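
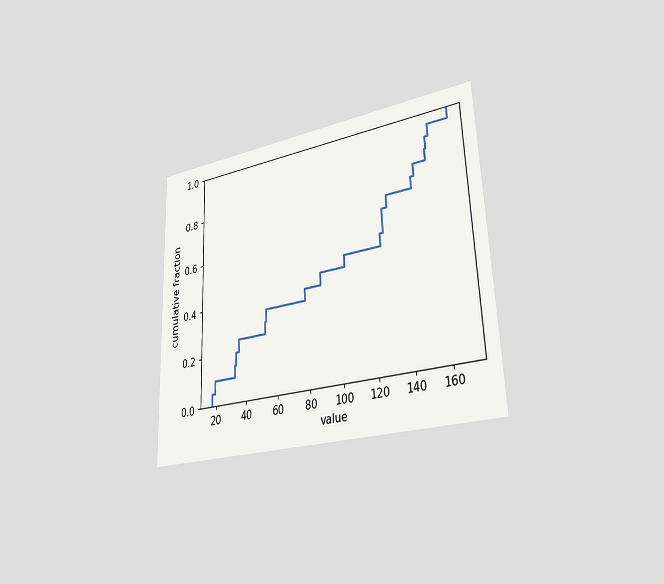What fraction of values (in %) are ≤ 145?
The chart is tilted about 2° counter-clockwise and viewed slightly from the right. At x=145 the ECDF step is at 75%.

75%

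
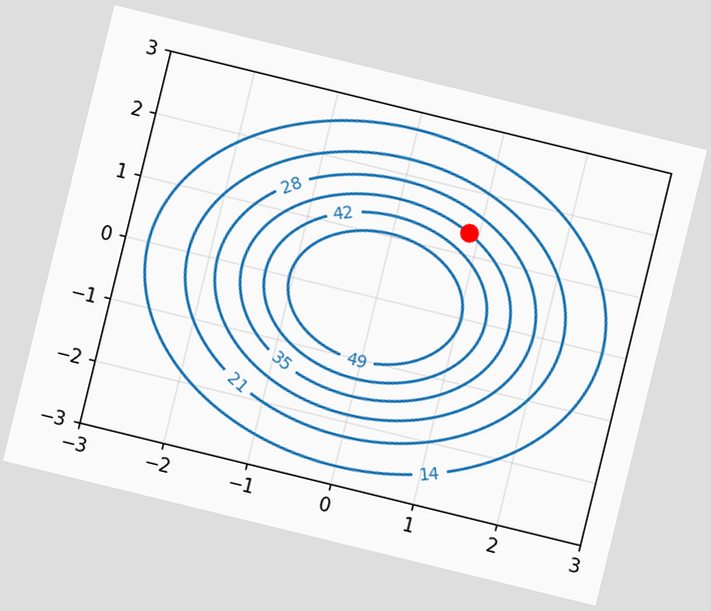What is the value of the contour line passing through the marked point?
35

The chart is tilted about 14° clockwise. The marked point sits on the contour labelled 35.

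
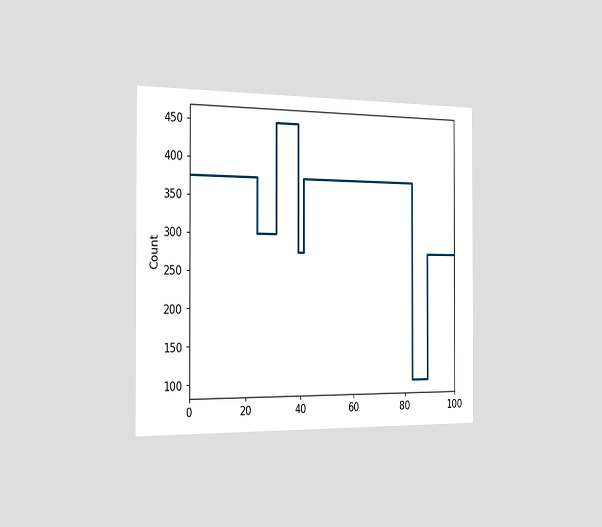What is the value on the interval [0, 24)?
375

The chart is viewed slightly from the left. On [0, 24) the step sits at 375.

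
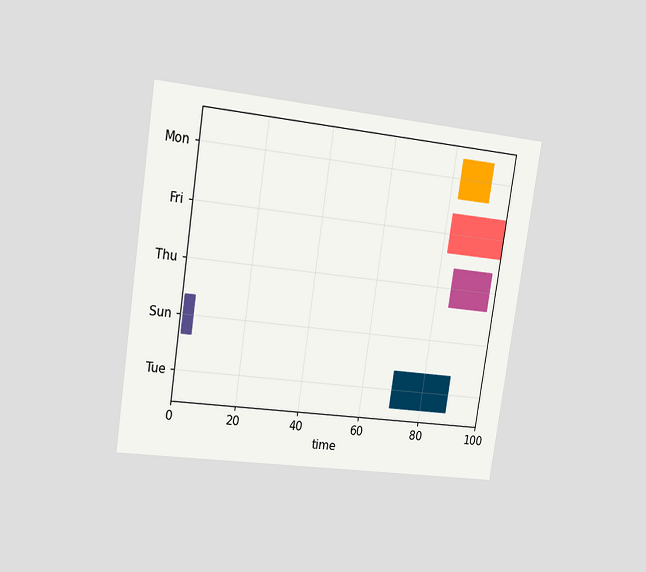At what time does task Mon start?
The chart is tilted about 9° clockwise and viewed slightly from the left. The Mon bar begins at t=83.

83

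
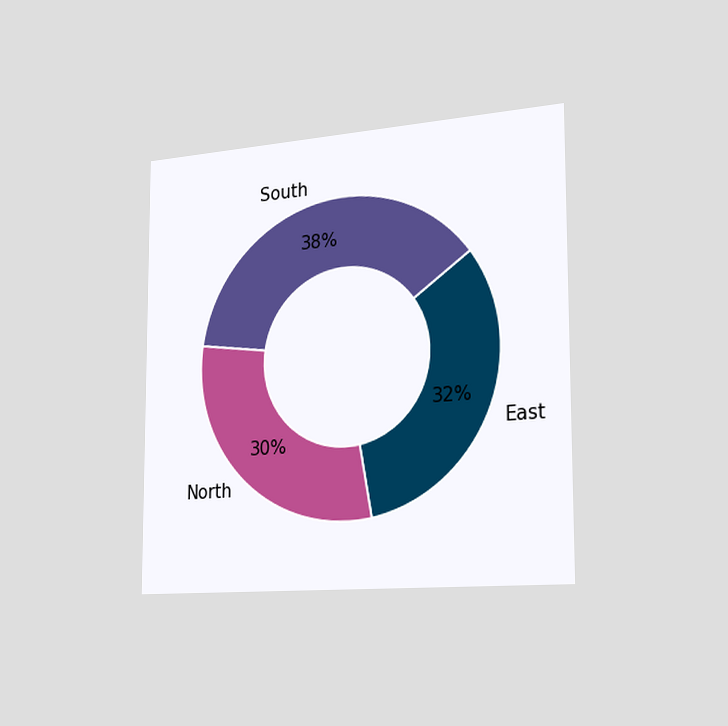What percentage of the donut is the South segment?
The chart is viewed slightly from the right. The South segment takes up 38% of the ring.

38%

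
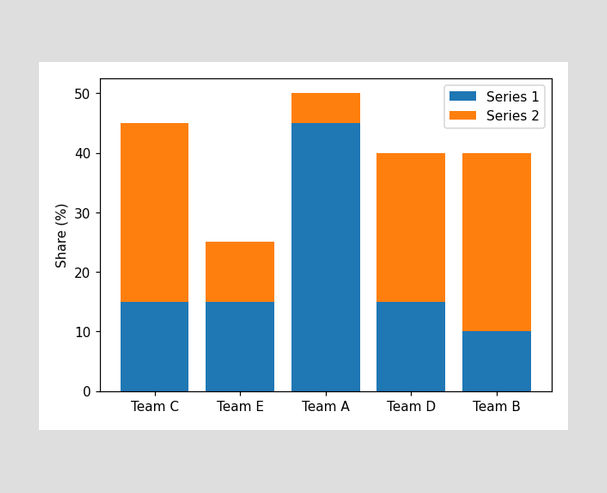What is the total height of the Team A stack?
50%

The Team A stack's top reaches 50% on the y-axis.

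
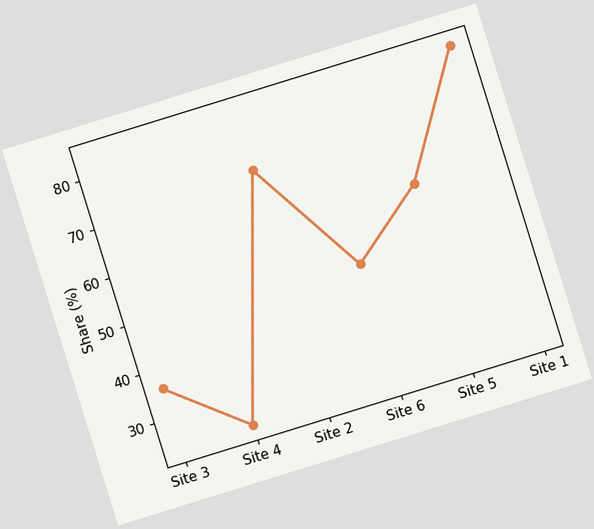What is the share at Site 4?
24%

The chart is tilted about 17° counter-clockwise. At Site 4, the line is at 24%.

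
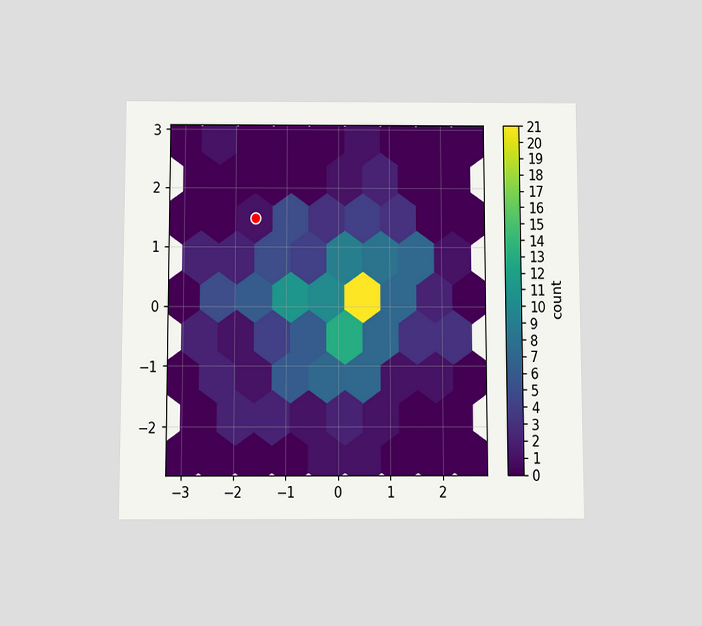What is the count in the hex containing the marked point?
1

The chart is viewed slightly from below. The marked hex reads 1 on the colorbar.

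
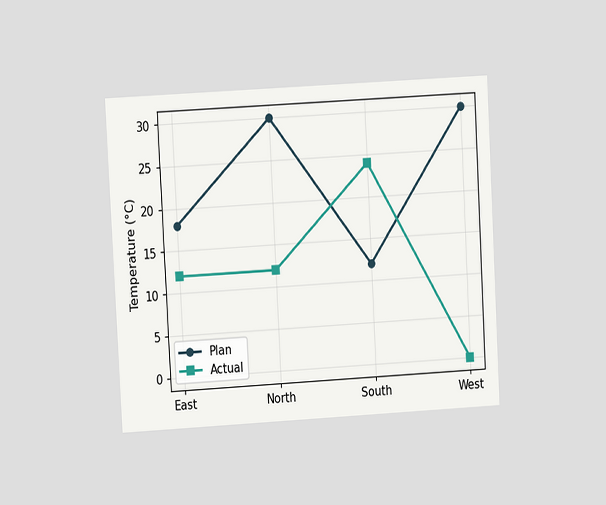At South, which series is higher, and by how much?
The chart is tilted about 3° counter-clockwise and viewed at a slight angle. At South, Actual sits above the other line by 12°C.

Actual, by 12°C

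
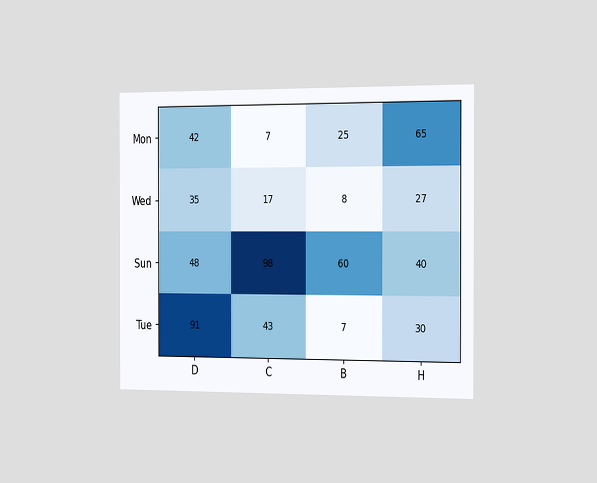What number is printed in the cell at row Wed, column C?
17

The chart is viewed slightly from the right. The (Wed, C) cell reads 17.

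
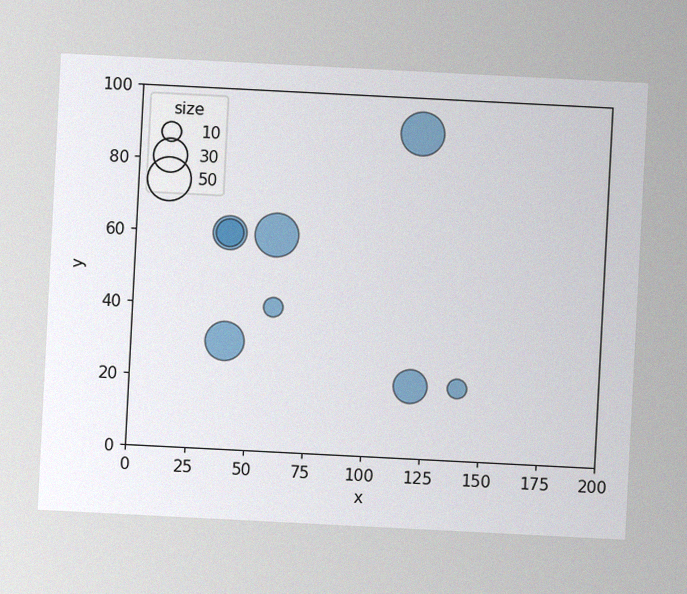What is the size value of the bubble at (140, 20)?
10

The chart is tilted about 3° clockwise, with some photo noise. Matching the bubble at (140, 20) against the size legend gives 10.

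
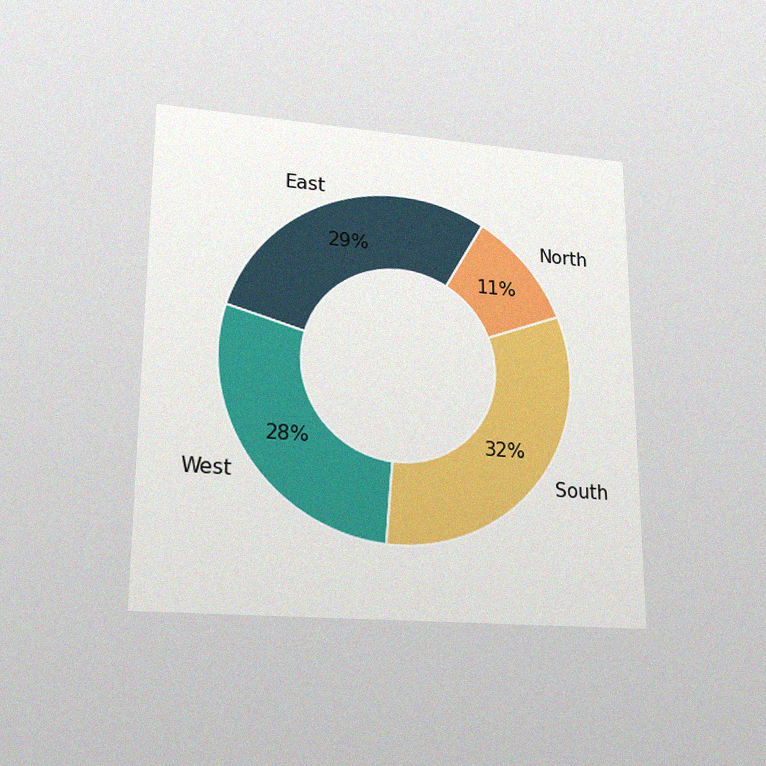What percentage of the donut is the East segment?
The chart is viewed slightly from below, with some photo noise. The East segment takes up 29% of the ring.

29%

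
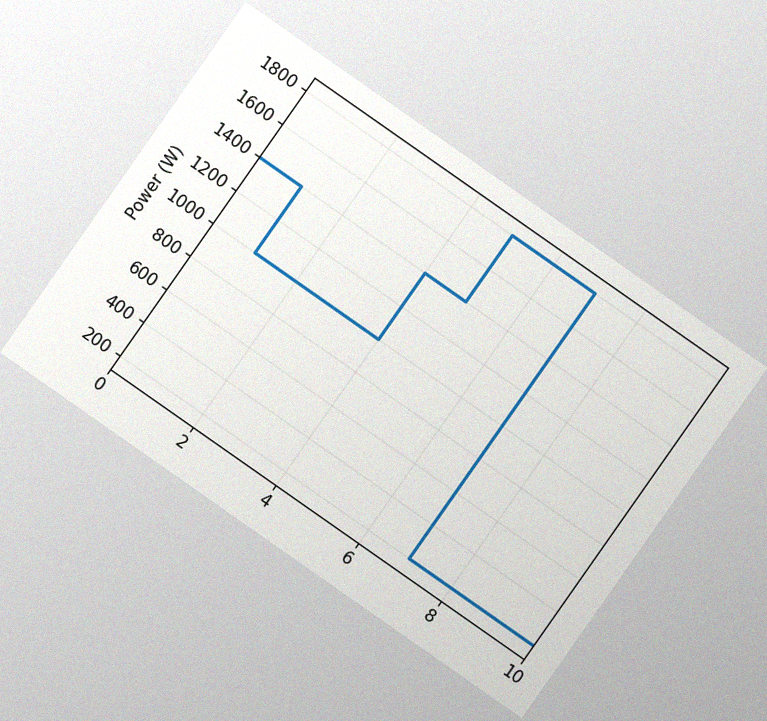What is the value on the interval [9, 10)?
The chart is tilted about 35° clockwise, with some photo noise. On [9, 10) the step sits at 200W.

200W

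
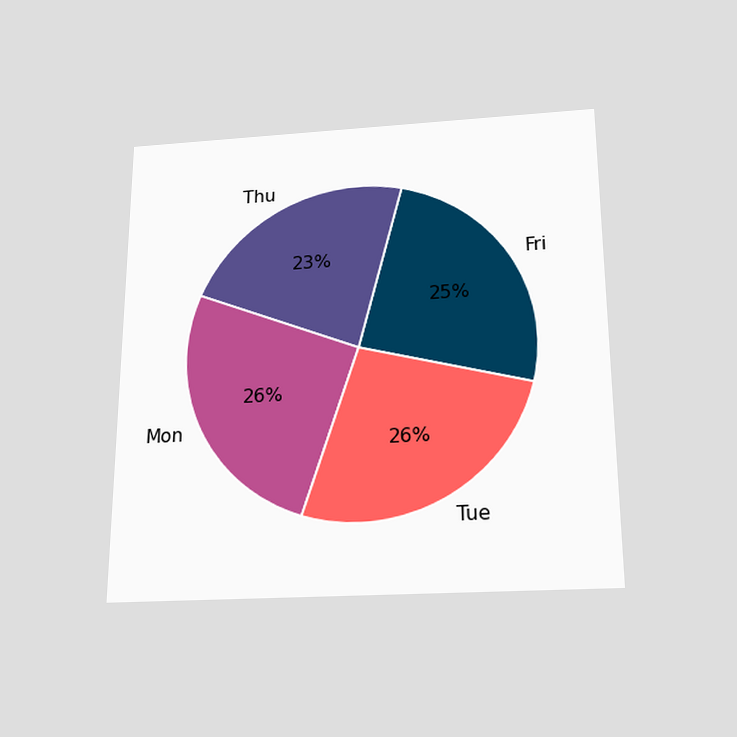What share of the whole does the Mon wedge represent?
The chart is viewed slightly from below. The Mon slice takes up 26% of the pie.

26%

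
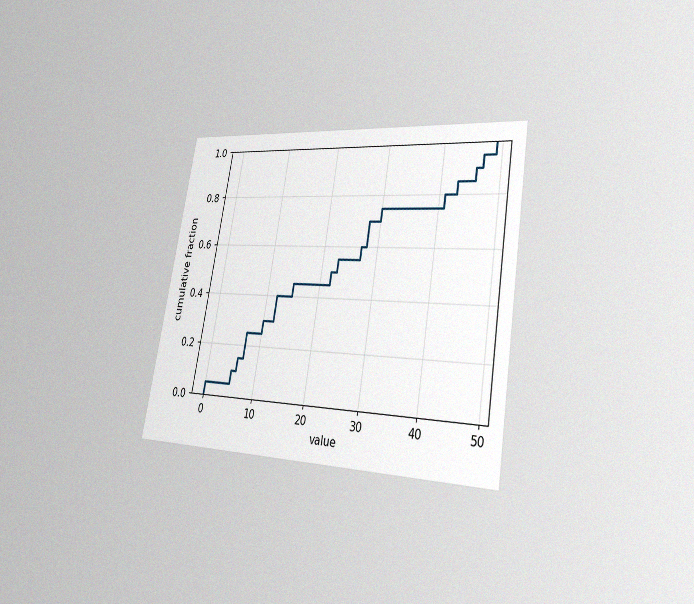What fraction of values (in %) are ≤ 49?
The chart is tilted about 10° clockwise and viewed slightly from the right, with some photo noise. At x=49 the ECDF step is at 100%.

100%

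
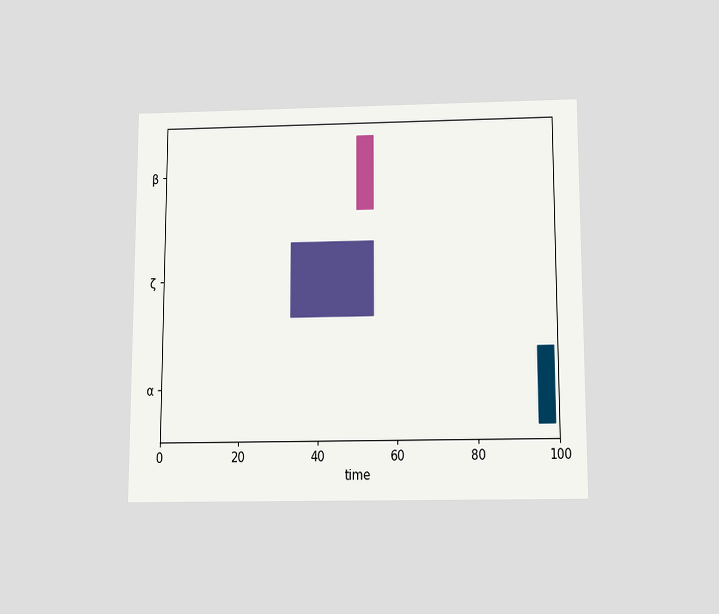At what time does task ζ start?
33

The chart is viewed slightly from below. The ζ bar begins at t=33.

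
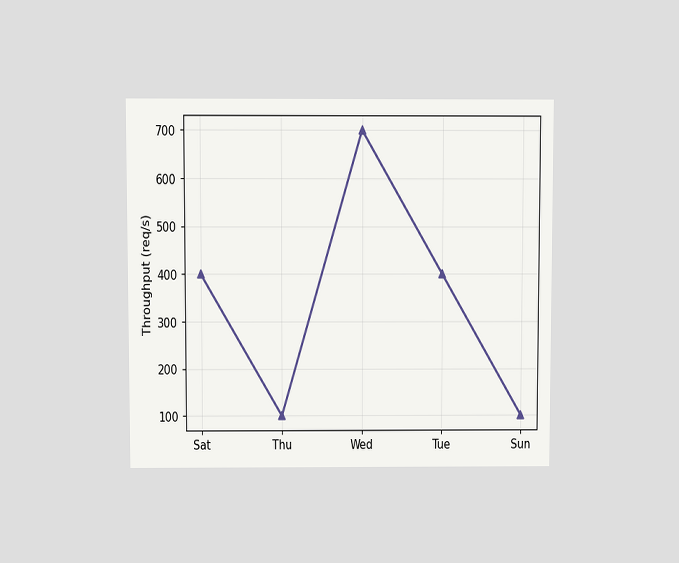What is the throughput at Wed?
The chart is viewed at a slight angle. At Wed, the line is at 700req/s.

700req/s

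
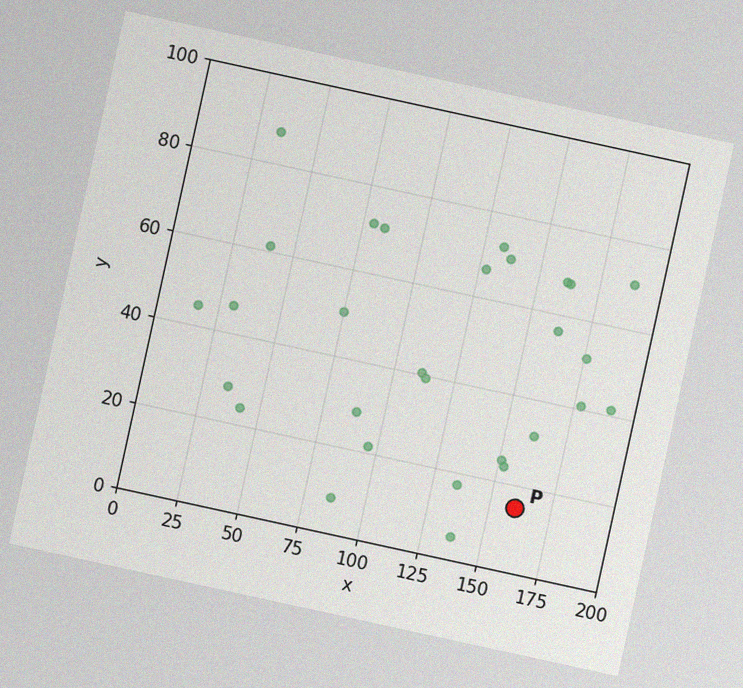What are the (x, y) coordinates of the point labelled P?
(160, 15)

The chart is tilted about 12° clockwise, with some photo noise. Following the gridlines from P to each axis, P sits at (160, 15).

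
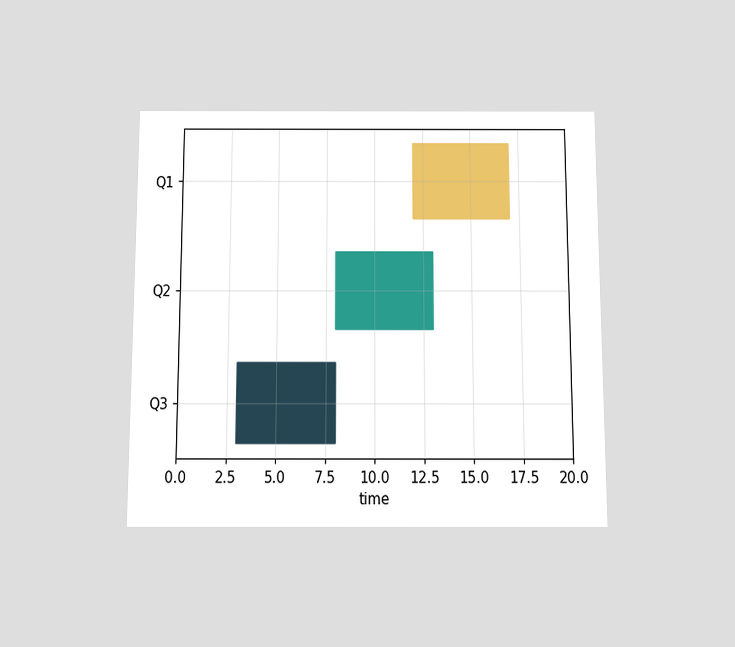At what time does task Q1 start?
12

The chart is viewed slightly from below. The Q1 bar begins at t=12.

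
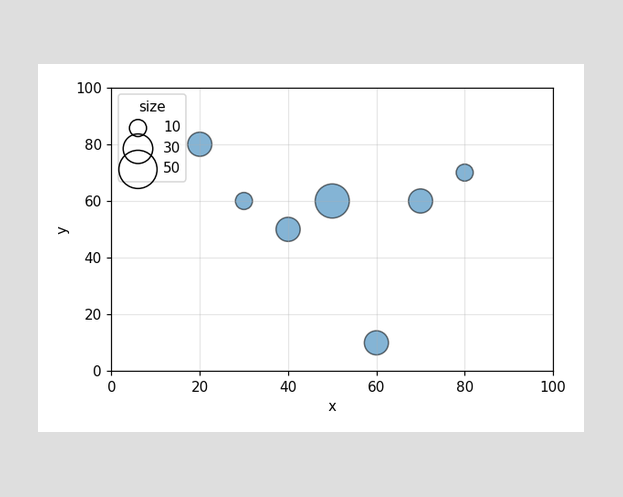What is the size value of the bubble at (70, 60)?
Matching the bubble at (70, 60) against the size legend gives 20.

20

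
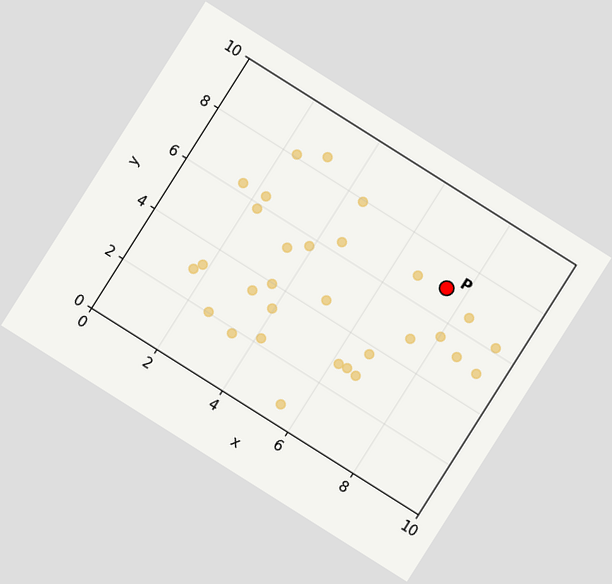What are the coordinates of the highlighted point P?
The chart is tilted about 32° clockwise. Following the gridlines from P to each axis, P sits at (7.5, 7).

(7.5, 7)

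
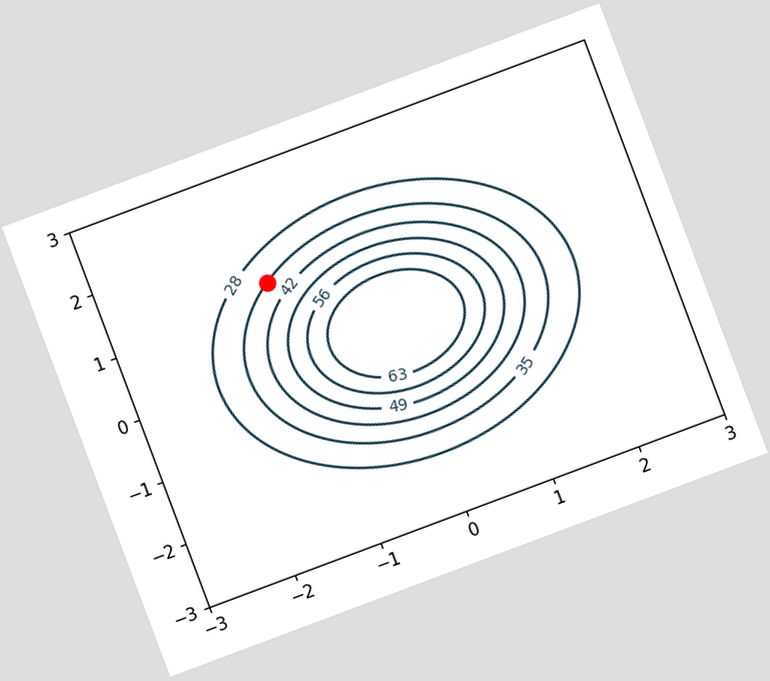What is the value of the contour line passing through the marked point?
35

The chart is tilted about 21° counter-clockwise. The marked point sits on the contour labelled 35.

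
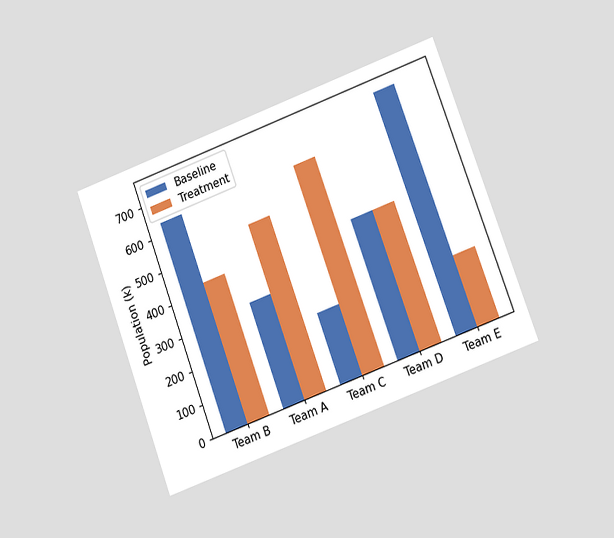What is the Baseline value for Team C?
212k

The chart is tilted about 20° counter-clockwise and viewed at a slight angle. The Baseline bar at Team C reaches 212k on the y-axis.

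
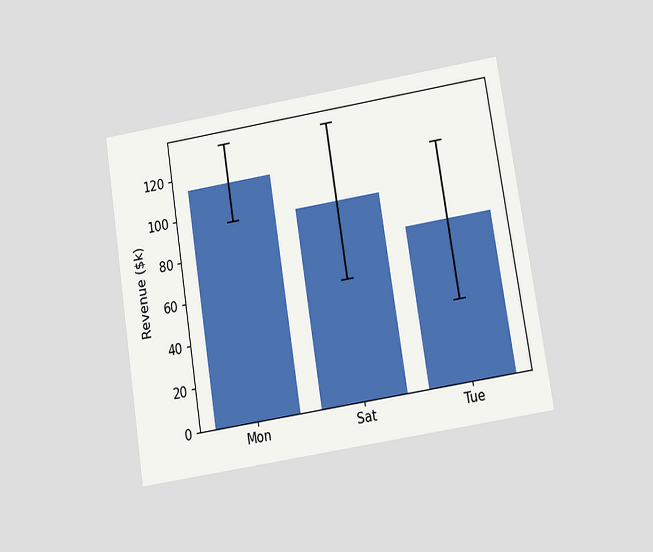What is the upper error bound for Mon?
$133k

The chart is tilted about 9° counter-clockwise and viewed slightly from below. The Mon bar's upper whisker reaches $133k.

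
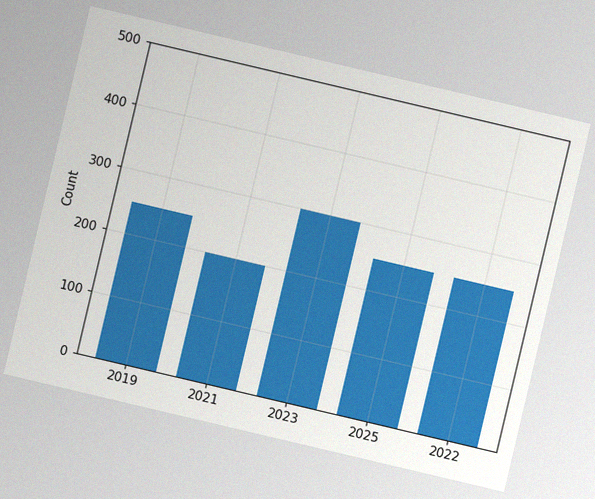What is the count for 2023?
The chart is tilted about 13° clockwise, with some photo noise. Reading along the chart's y-axis, the 2023 bar reaches 300.

300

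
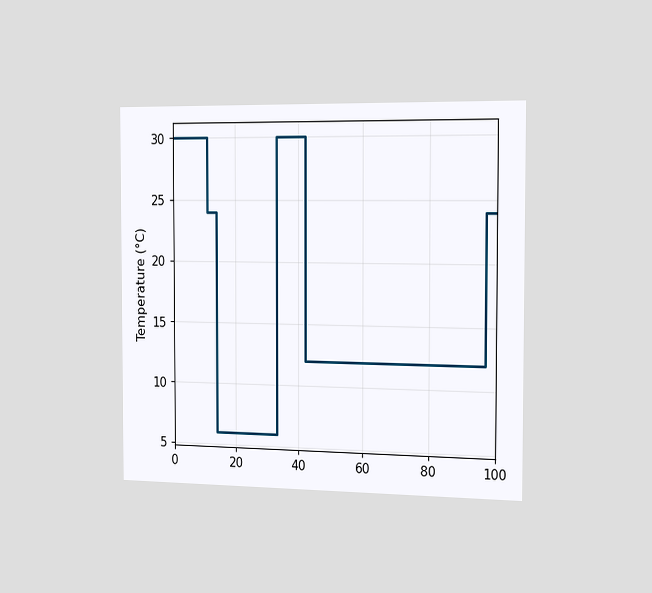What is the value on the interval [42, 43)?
The chart is viewed slightly from the right. On [42, 43) the step sits at 12°C.

12°C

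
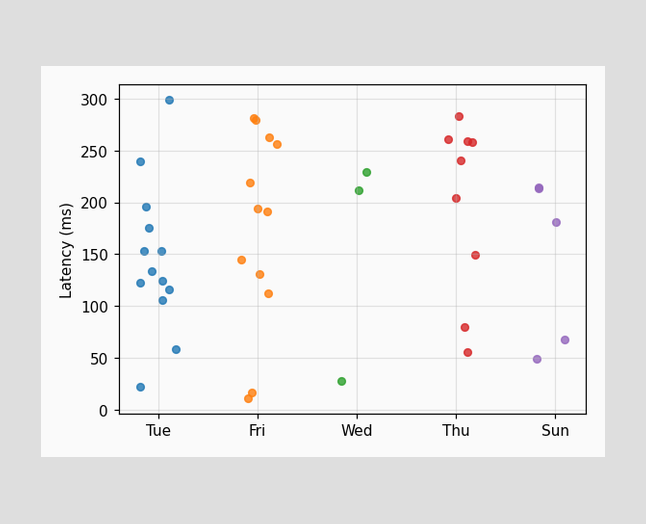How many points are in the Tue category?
13

Counting the markers in the Tue column gives 13.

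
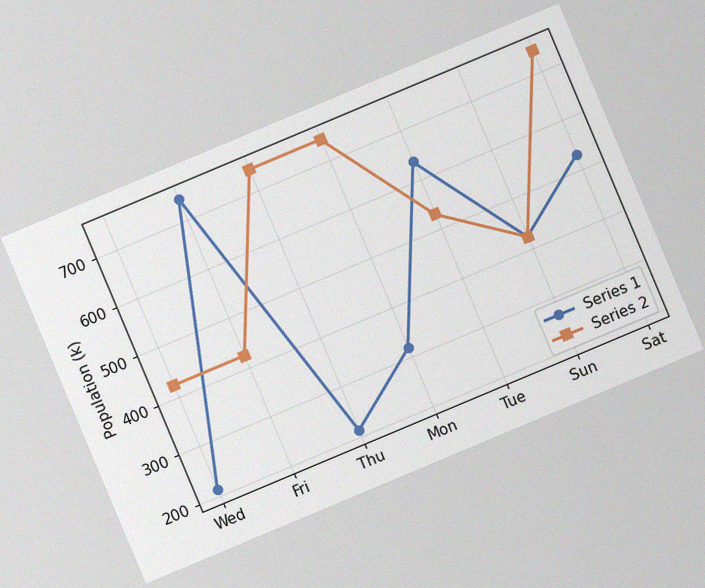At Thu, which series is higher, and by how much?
Series 2, by 530k

The chart is tilted about 23° counter-clockwise, with some photo noise. At Thu, Series 2 sits above the other line by 530k.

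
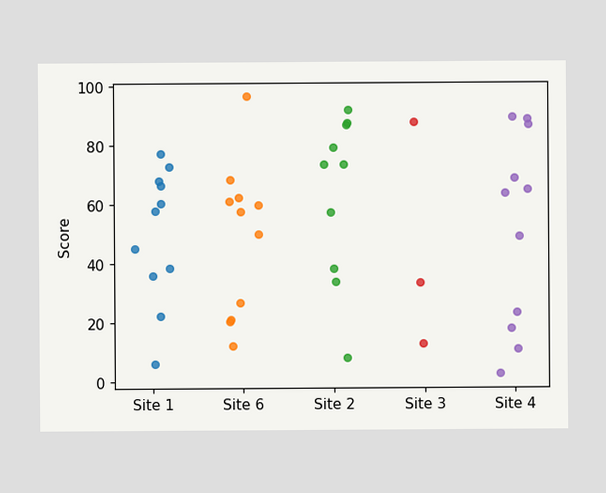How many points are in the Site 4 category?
11

Counting the markers in the Site 4 column gives 11.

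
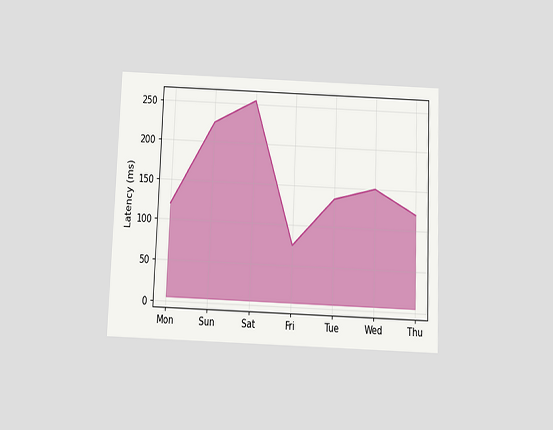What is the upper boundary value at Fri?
The chart is tilted about 2° clockwise and viewed slightly from below. At Fri the upper boundary is at 75ms.

75ms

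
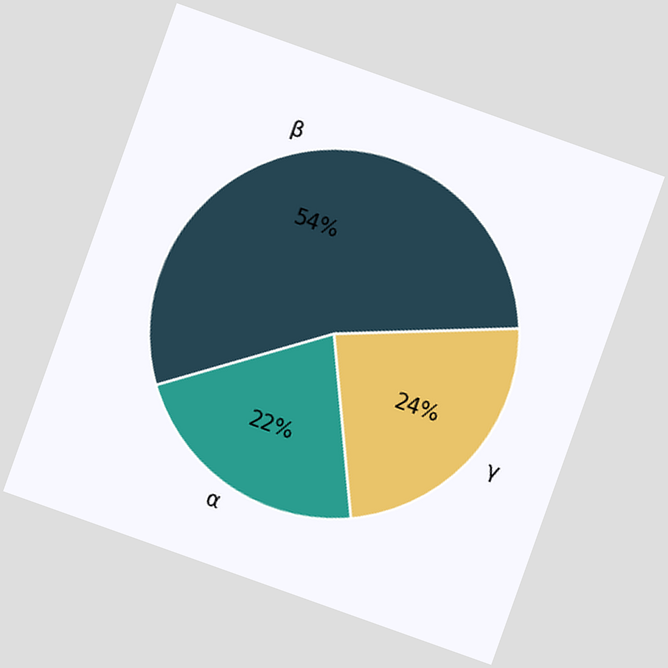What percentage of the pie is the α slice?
22%

The chart is tilted about 20° clockwise. The α slice takes up 22% of the pie.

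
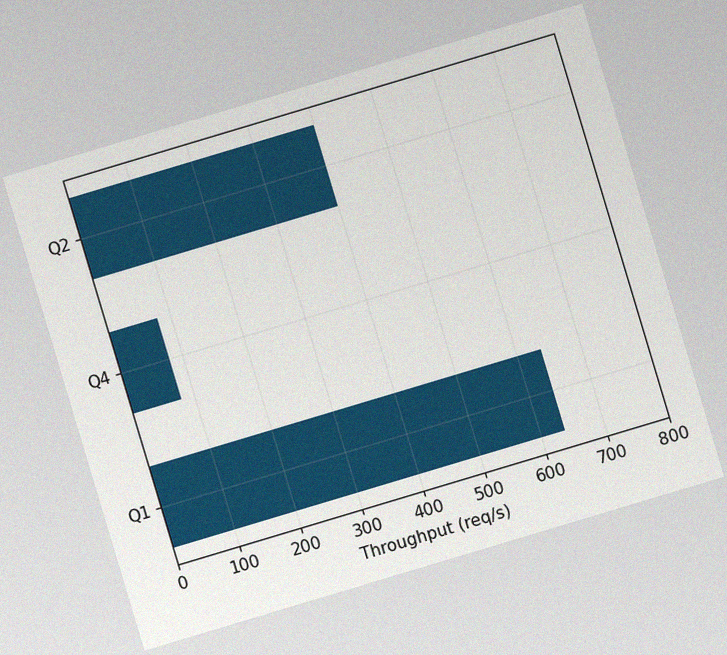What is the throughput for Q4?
80req/s

The chart is tilted about 17° counter-clockwise, with some photo noise. Reading along the chart's x-axis, the Q4 bar reaches 80req/s.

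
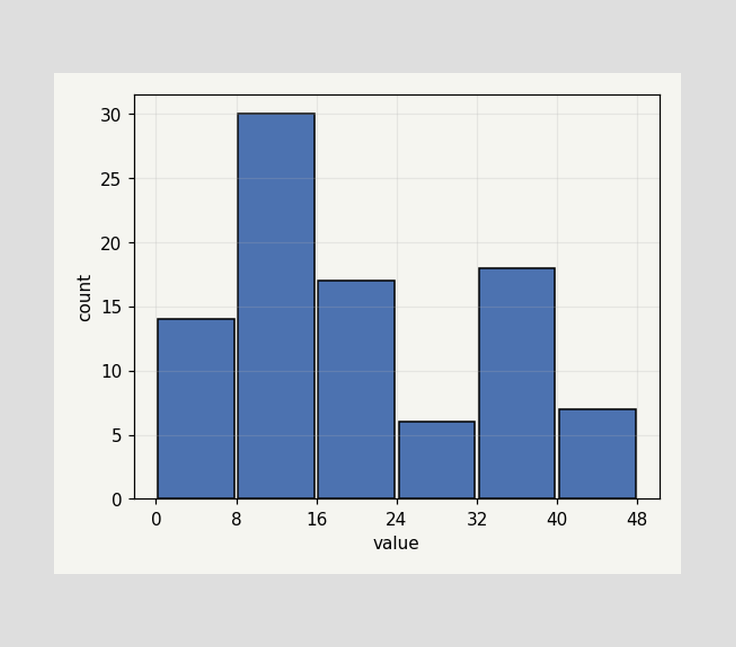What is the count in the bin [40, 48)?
The [40, 48) bin has height 7.

7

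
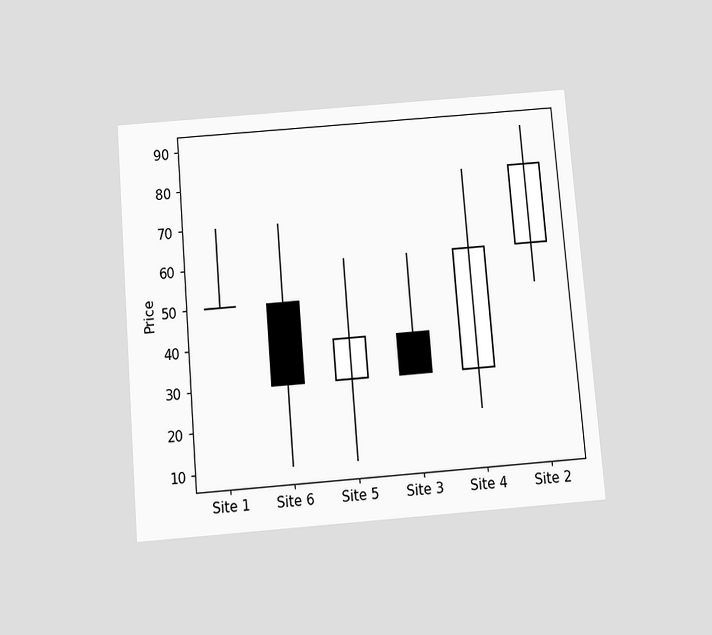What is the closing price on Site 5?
40

The chart is tilted about 5° counter-clockwise and viewed slightly from below. The Site 5 candle closes at 40.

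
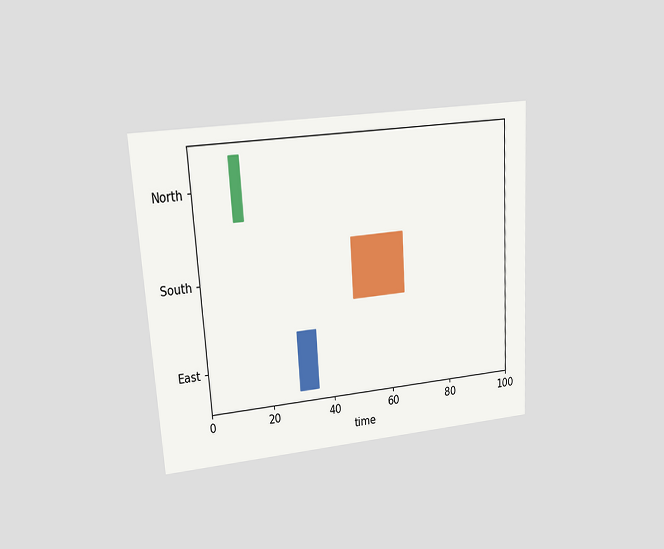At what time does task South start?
The chart is tilted about 4° counter-clockwise and viewed at a slight angle. The South bar begins at t=48.

48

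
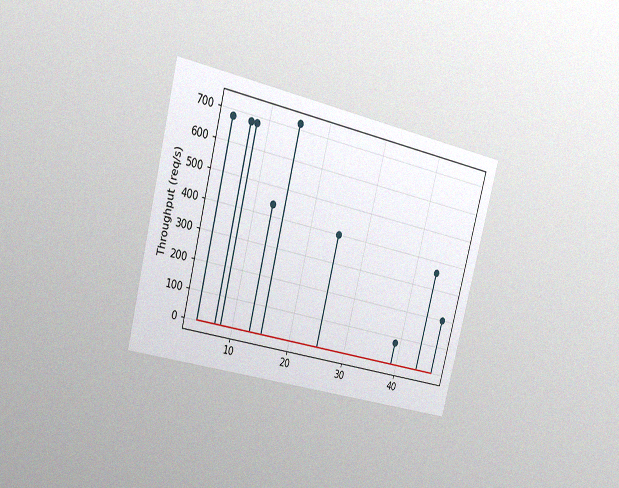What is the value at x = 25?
400req/s

The chart is tilted about 14° clockwise and viewed slightly from the left, with some photo noise. The stem at x=25 reaches 400req/s.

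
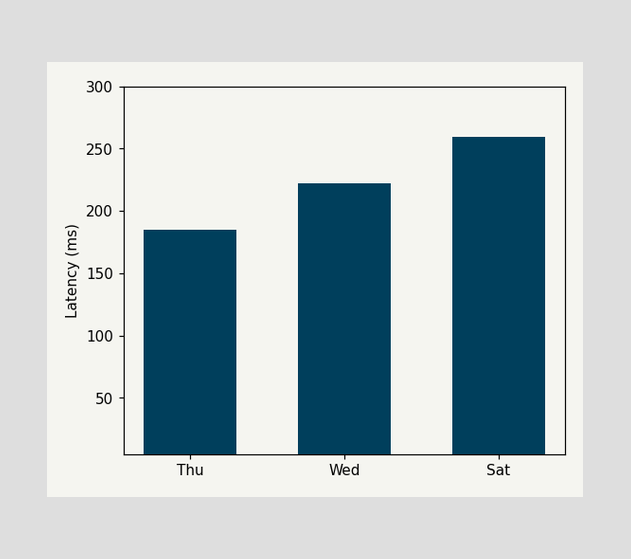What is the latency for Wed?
222ms

Reading along the chart's y-axis, the Wed bar reaches 222ms.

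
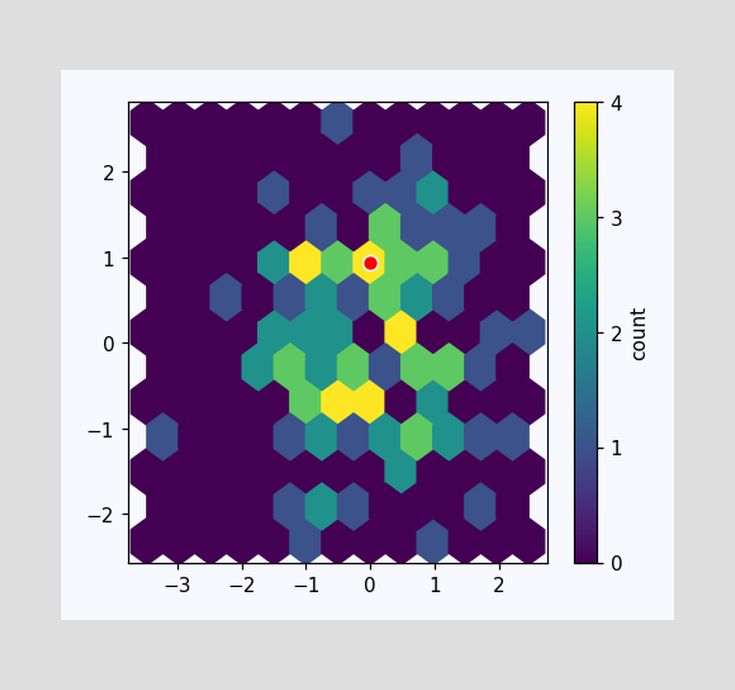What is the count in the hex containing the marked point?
4

The marked hex reads 4 on the colorbar.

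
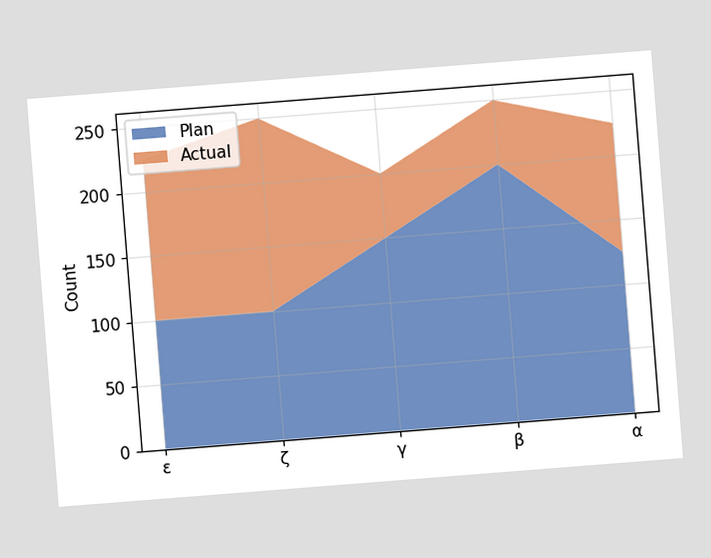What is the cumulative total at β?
The chart is tilted about 4° counter-clockwise. The stacked total at β reaches 250.

250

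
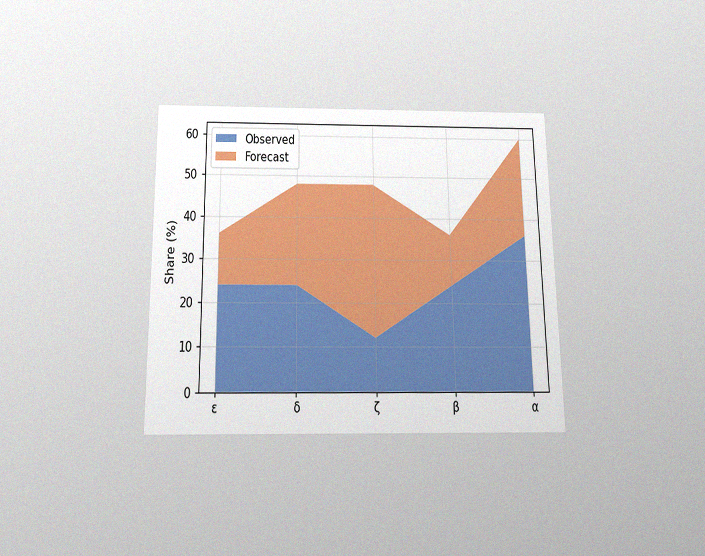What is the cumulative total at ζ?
The chart is viewed slightly from below, with some photo noise. The stacked total at ζ reaches 48%.

48%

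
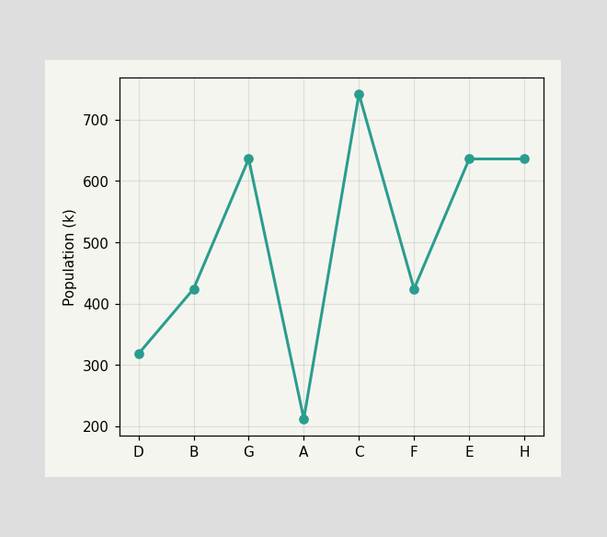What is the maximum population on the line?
The highest point is at C, and reading across to the y-axis gives 742k.

742k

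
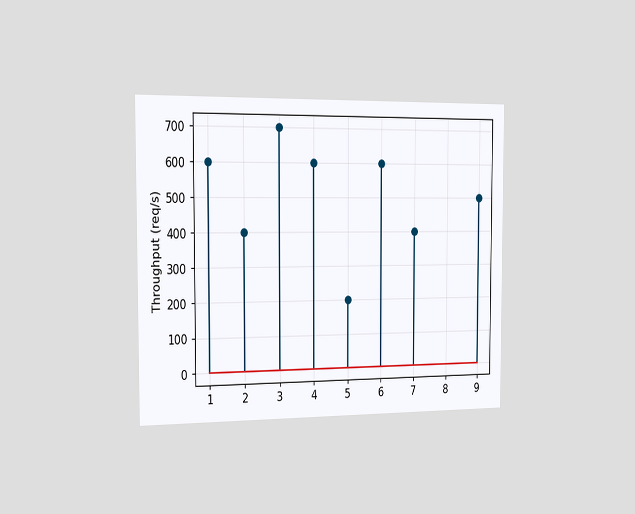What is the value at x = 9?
The chart is viewed slightly from the left. The stem at x=9 reaches 500req/s.

500req/s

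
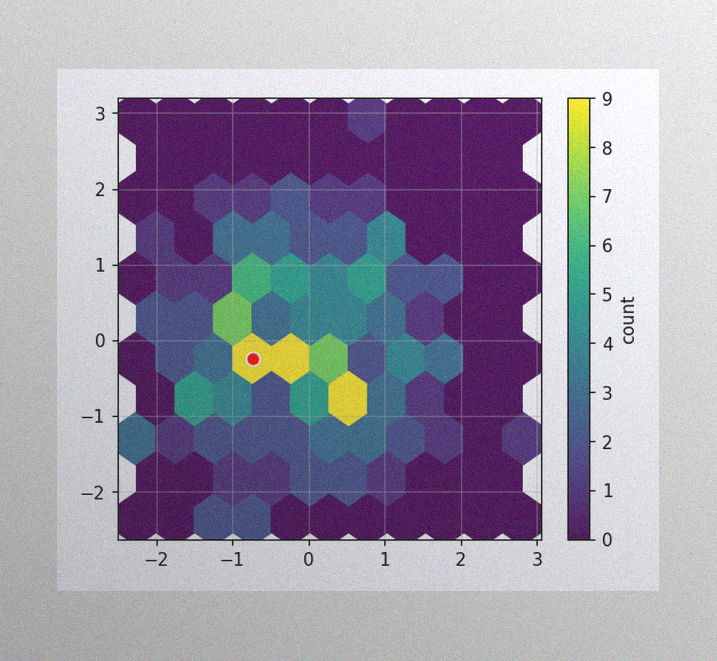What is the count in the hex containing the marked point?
The image has some photo noise and uneven lighting. The marked hex reads 9 on the colorbar.

9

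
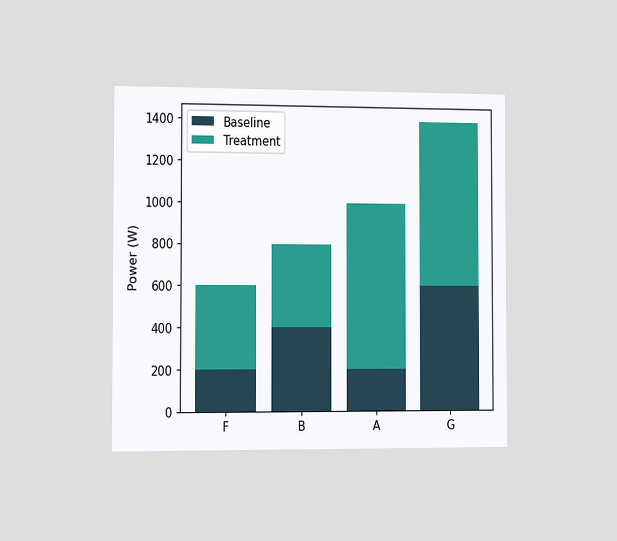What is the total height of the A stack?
1000W

The chart is viewed slightly from the left. The A stack's top reaches 1000W on the y-axis.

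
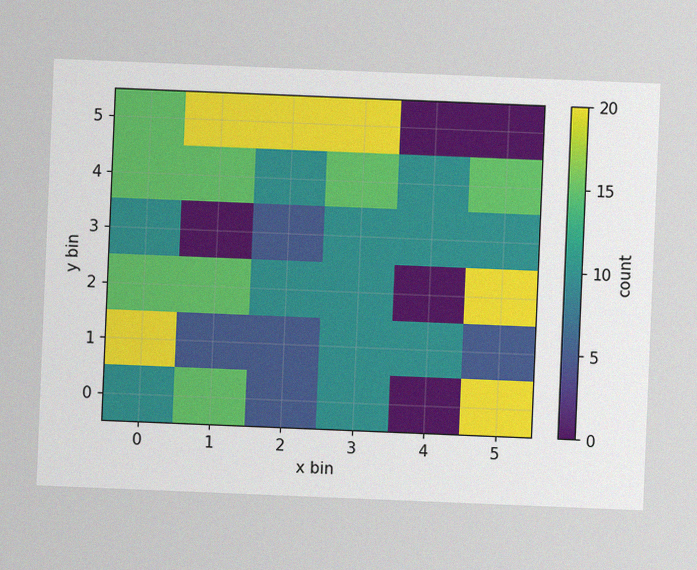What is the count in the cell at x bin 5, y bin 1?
5

The chart is tilted about 2° clockwise, with some photo noise. Matching the cell (5, 1) against the colorbar gives 5.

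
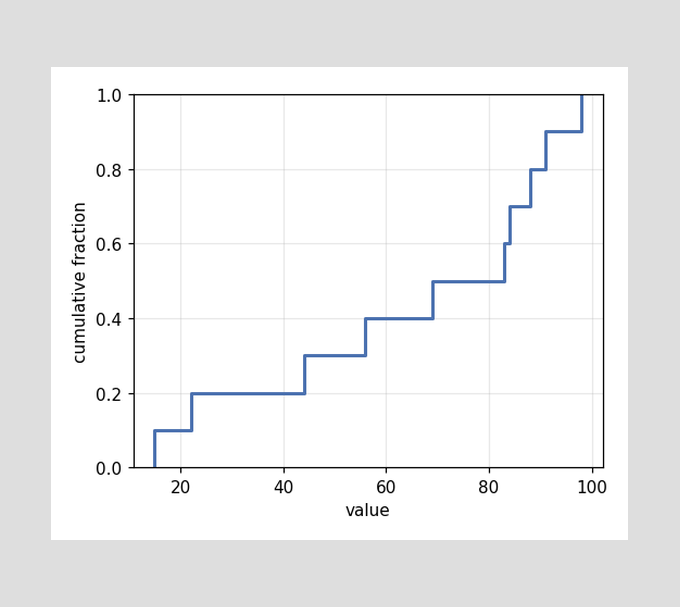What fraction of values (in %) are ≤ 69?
50%

At x=69 the ECDF step is at 50%.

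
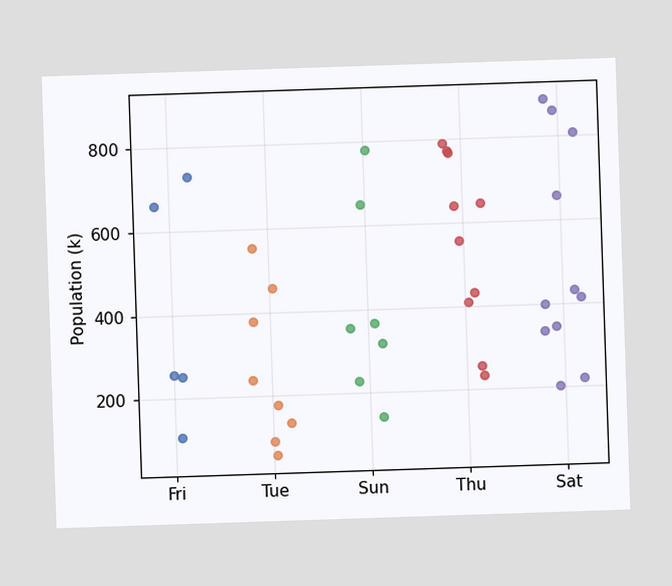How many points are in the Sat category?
11

Counting the markers in the Sat column gives 11.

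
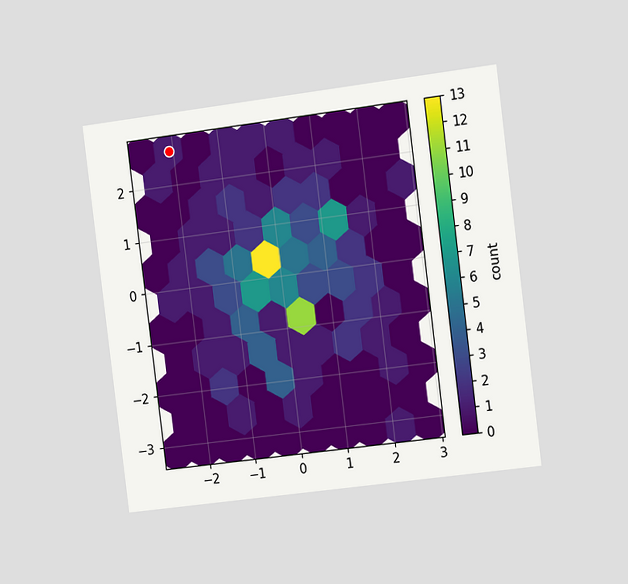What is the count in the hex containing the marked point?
1

The chart is tilted about 7° counter-clockwise and viewed slightly from the right. The marked hex reads 1 on the colorbar.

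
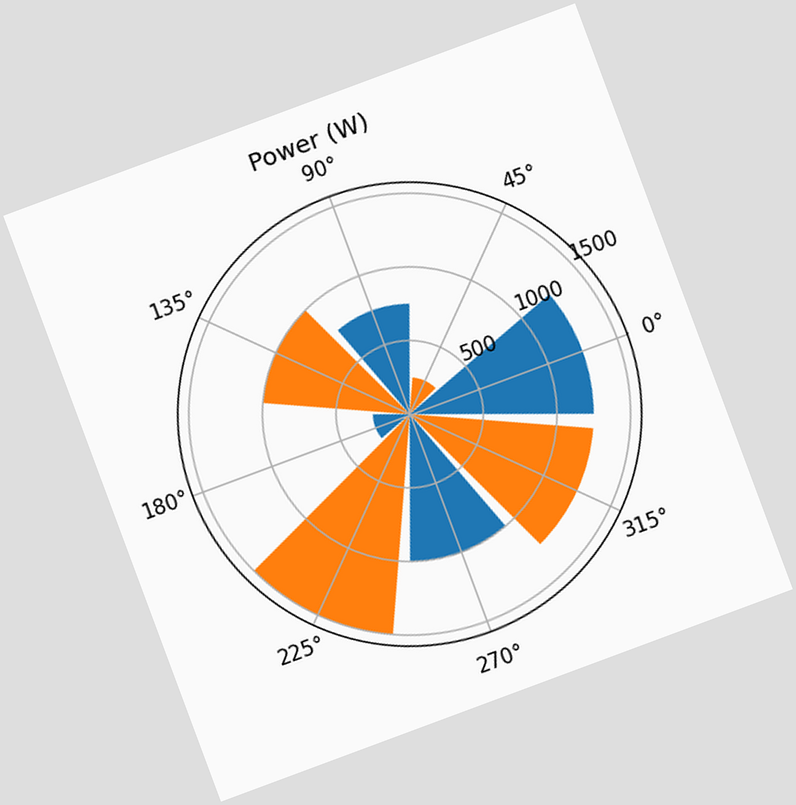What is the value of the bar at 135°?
1000W

The chart is tilted about 20° counter-clockwise. The bar at 135° reaches 1000W on the radial axis.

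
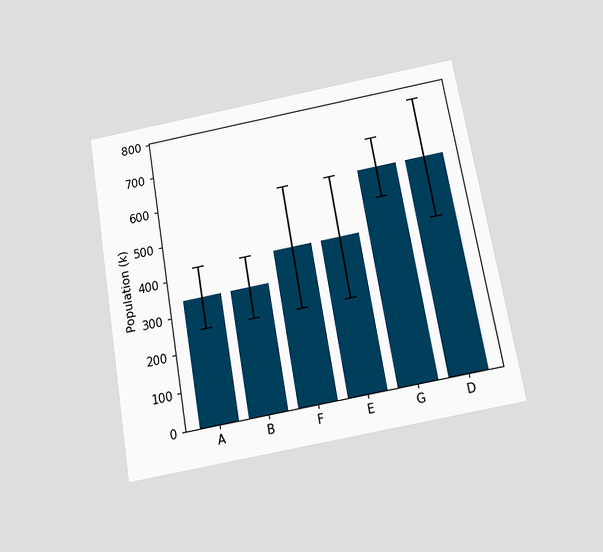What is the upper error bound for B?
425k

The chart is tilted about 10° counter-clockwise and viewed slightly from below. The B bar's upper whisker reaches 425k.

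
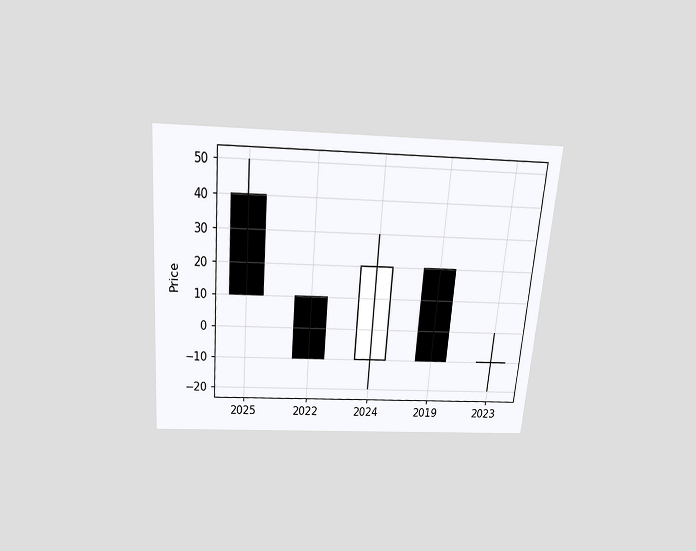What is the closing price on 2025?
The chart is tilted about 5° clockwise and viewed slightly from above. The 2025 candle closes at 10.

10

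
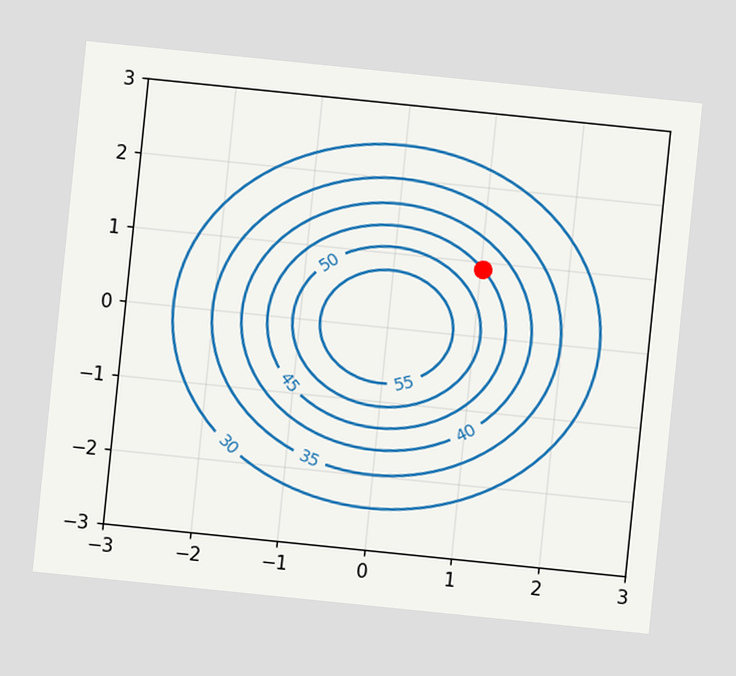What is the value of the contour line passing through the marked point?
45

The chart is tilted about 6° clockwise. The marked point sits on the contour labelled 45.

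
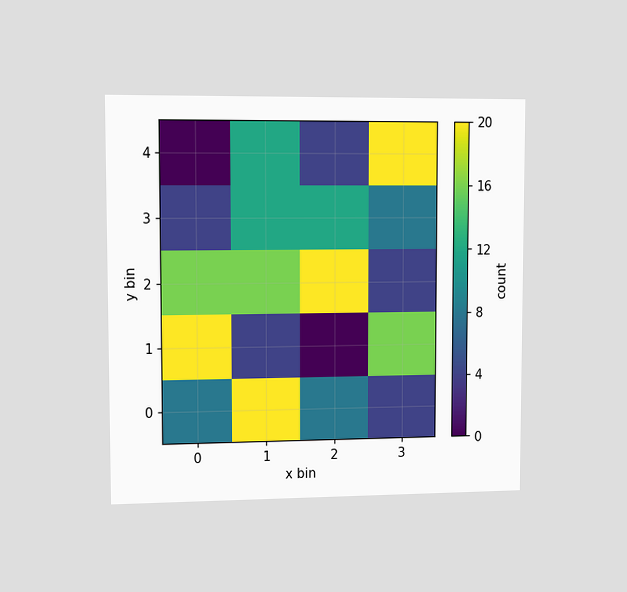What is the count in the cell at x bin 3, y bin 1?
The chart is viewed slightly from the left. Matching the cell (3, 1) against the colorbar gives 16.

16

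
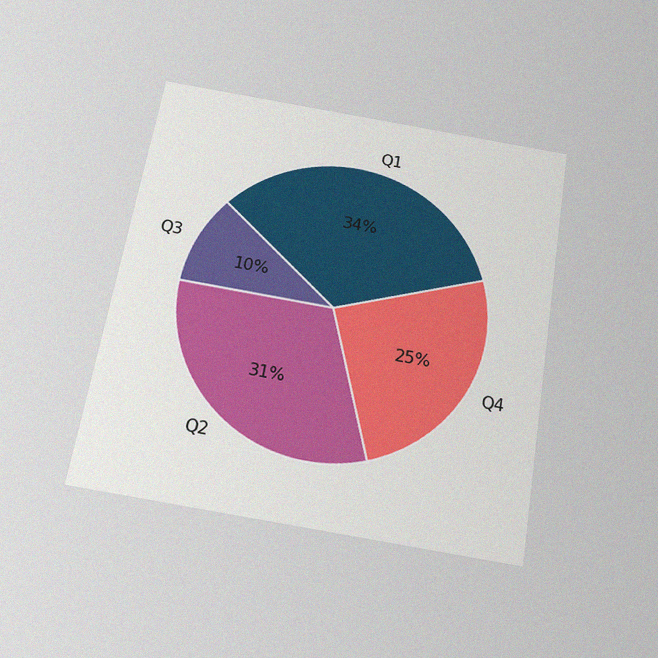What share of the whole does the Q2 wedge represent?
The chart is tilted about 10° clockwise and viewed slightly from below, with some photo noise. The Q2 slice takes up 31% of the pie.

31%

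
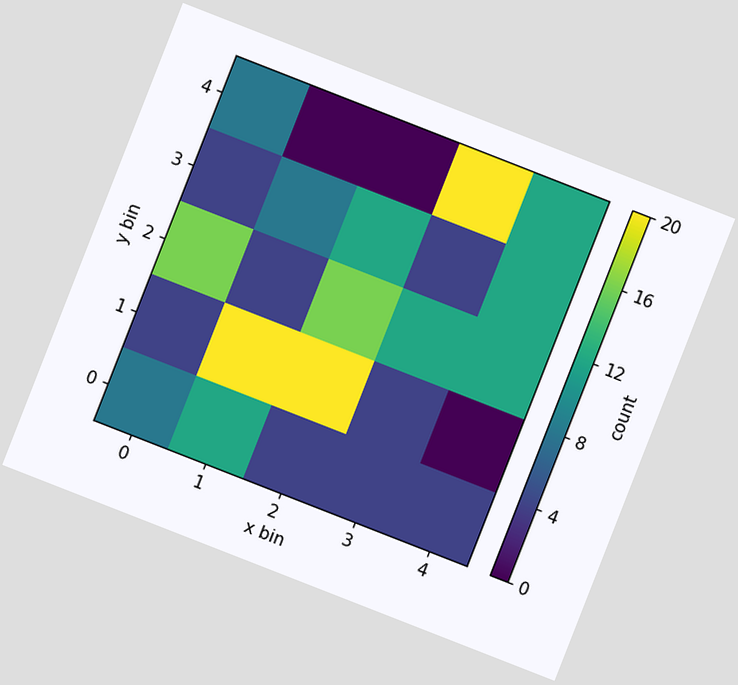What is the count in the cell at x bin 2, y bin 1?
20

The chart is tilted about 21° clockwise. Matching the cell (2, 1) against the colorbar gives 20.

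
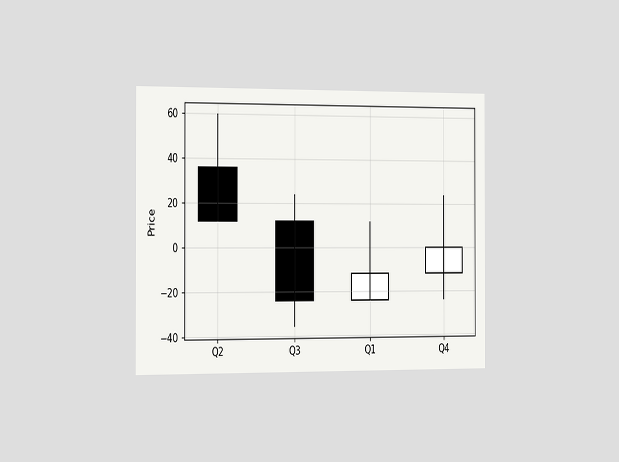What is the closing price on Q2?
The chart is viewed slightly from the left. The Q2 candle closes at 12.

12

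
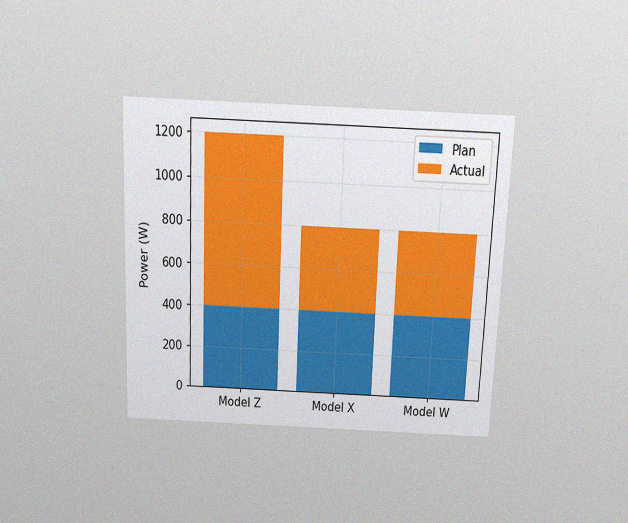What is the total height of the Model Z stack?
1200W

The chart is tilted about 2° clockwise and viewed slightly from above, with some photo noise. The Model Z stack's top reaches 1200W on the y-axis.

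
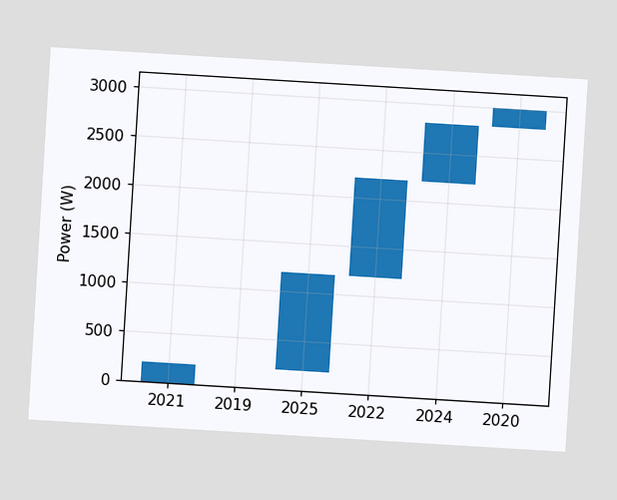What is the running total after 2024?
The chart is tilted about 3° clockwise. After 2024 the running total reaches 2800W.

2800W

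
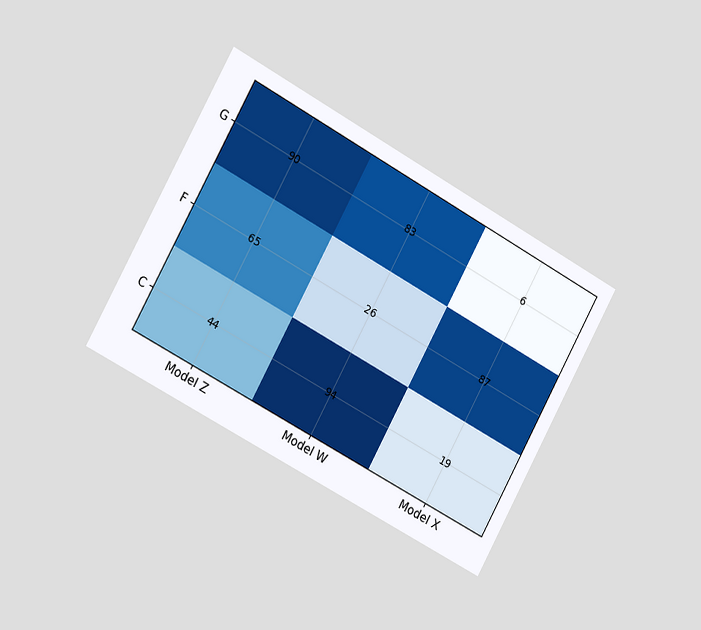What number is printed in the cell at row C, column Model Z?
The chart is tilted about 29° clockwise and viewed slightly from the left. The (C, Model Z) cell reads 44.

44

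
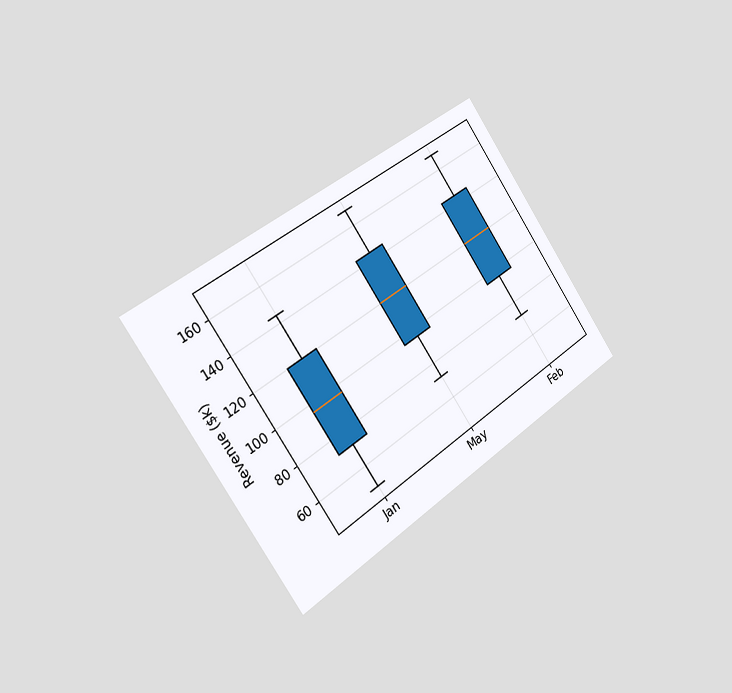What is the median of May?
The chart is tilted about 34° counter-clockwise and viewed slightly from the left. The median line in the May box sits at $120k.

$120k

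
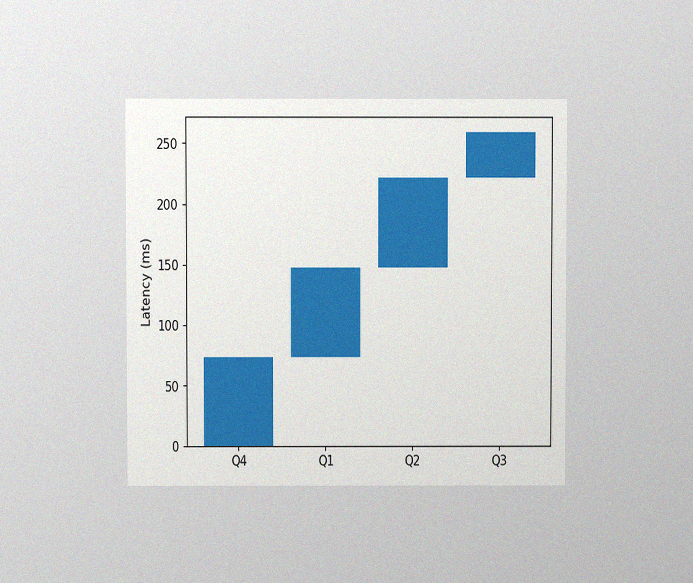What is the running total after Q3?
The chart is viewed at a slight angle, with some photo noise. After Q3 the running total reaches 259ms.

259ms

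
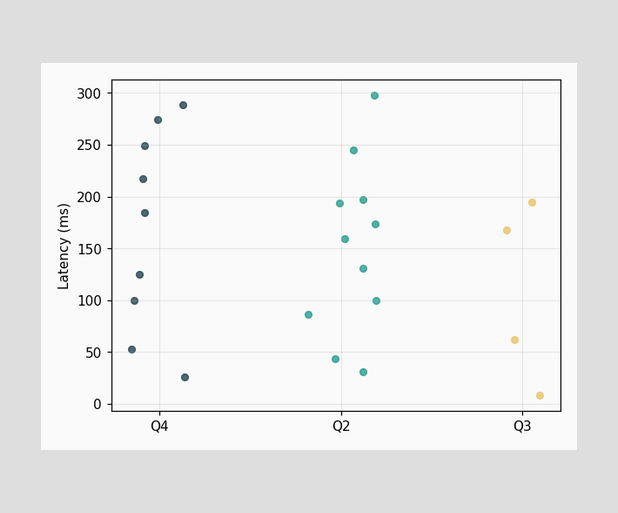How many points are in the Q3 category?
Counting the markers in the Q3 column gives 4.

4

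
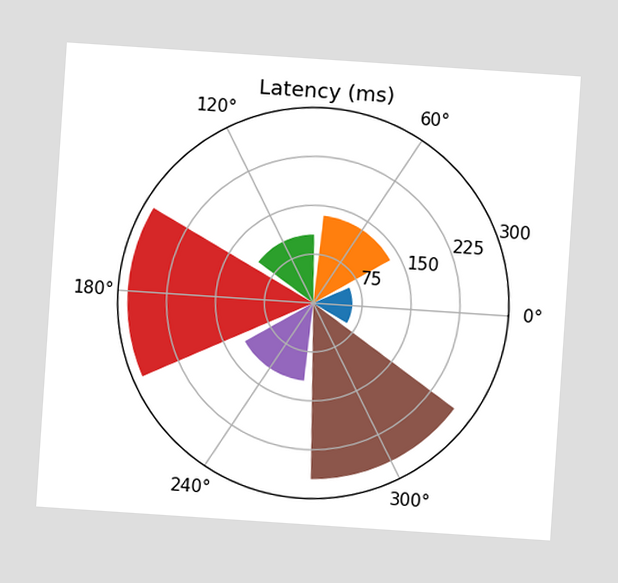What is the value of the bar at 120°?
105ms

The chart is tilted about 4° clockwise. The bar at 120° reaches 105ms on the radial axis.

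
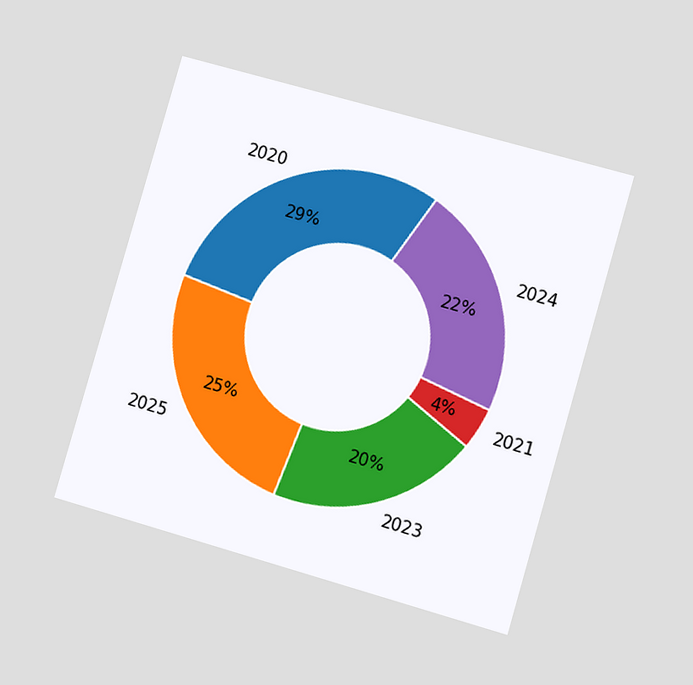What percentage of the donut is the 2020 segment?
The chart is tilted about 16° clockwise and viewed at a slight angle. The 2020 segment takes up 29% of the ring.

29%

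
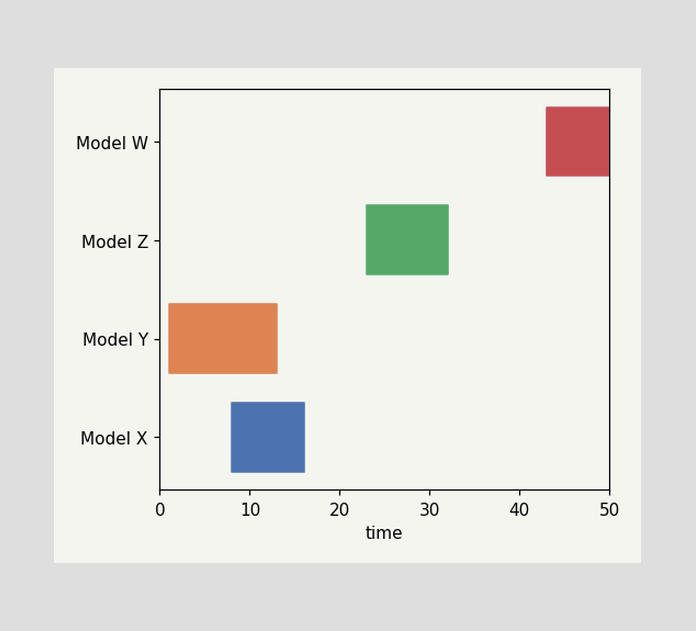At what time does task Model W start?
43

The Model W bar begins at t=43.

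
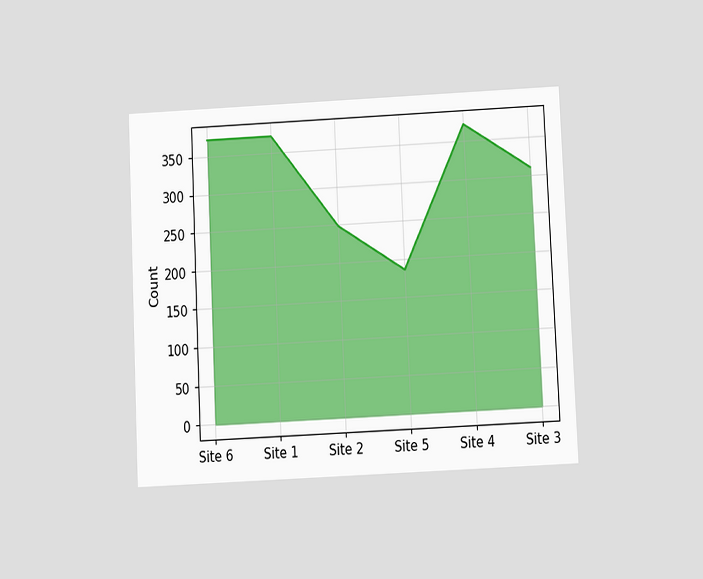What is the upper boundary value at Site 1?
The chart is tilted about 3° counter-clockwise and viewed slightly from below. At Site 1 the upper boundary is at 372.

372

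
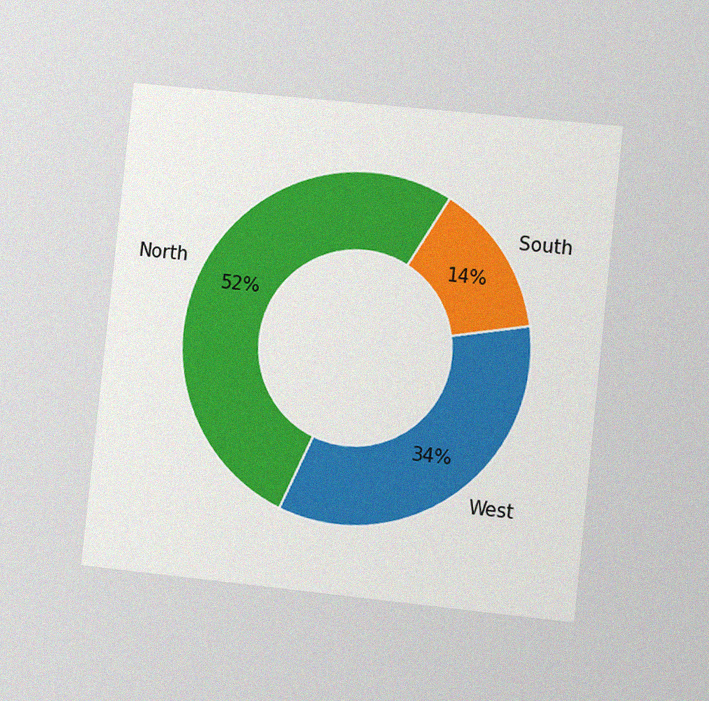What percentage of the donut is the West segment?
34%

The chart is tilted about 6° clockwise and viewed slightly from the right, with some photo noise. The West segment takes up 34% of the ring.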